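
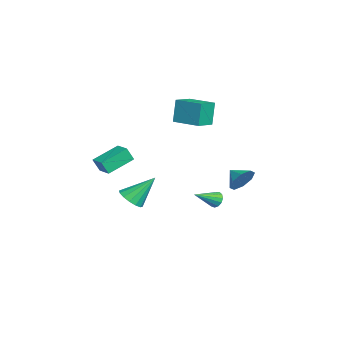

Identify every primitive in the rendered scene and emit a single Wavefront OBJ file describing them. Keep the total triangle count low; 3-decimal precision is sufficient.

v 3.379 2.079 0.334
v 3.683 1.993 -0.08
v 4.001 0.941 1.026
v 3.829 2.179 0.094
v 3.833 2.333 0.343
v 3.693 2.406 0.59
v 3.453 2.375 0.755
v 3.189 2.251 0.787
v 2.986 2.072 0.675
v 2.908 1.895 0.454
v 2.979 1.777 0.196
v 3.178 1.754 -0.019
v 3.44 1.835 -0.121
v -1.502 -2.602 1.177
v -1.479 -2.975 1.984
v -0.605 -2.115 1.376
v -0.581 -2.489 2.184
v -0.639 -3.931 0.536
v -0.615 -4.305 1.344
v 0.259 -3.445 0.736
v 0.282 -3.818 1.543
v 3.883 -2.258 0.697
v 4.634 -2.026 0.614
v 3.657 -1.022 2.083
v 4.42 -1.784 0.363
v 4.062 -1.669 0.202
v 3.657 -1.711 0.173
v 3.312 -1.9 0.285
v 3.12 -2.185 0.508
v 3.133 -2.489 0.781
v 3.346 -2.731 1.031
v 3.704 -2.846 1.193
v 4.11 -2.804 1.221
v 4.455 -2.615 1.109
v 4.647 -2.33 0.887
v -2.75 -0.019 3.199
v -3.137 0.136 4.661
v -3.7 0.756 2.866
v -4.086 0.911 4.328
v -1.714 1.309 3.332
v -2.1 1.464 4.794
v -2.663 2.084 2.999
v -3.05 2.239 4.461
v -3.296 3.786 -1.593
v -2.764 3.701 -0.873
v -4.004 3.134 -1.147
v -3.207 4.225 -0.813
v -3.703 4.491 -1.21
v -3.961 4.344 -1.832
v -3.829 3.87 -2.314
v -3.385 3.347 -2.374
v -2.889 3.08 -1.977
v -2.632 3.227 -1.355
f 2 1 4
f 2 4 3
f 4 1 5
f 4 5 3
f 5 1 6
f 5 6 3
f 6 1 7
f 6 7 3
f 7 1 8
f 7 8 3
f 8 1 9
f 8 9 3
f 9 1 10
f 9 10 3
f 10 1 11
f 10 11 3
f 11 1 12
f 11 12 3
f 12 1 13
f 12 13 3
f 13 1 2
f 13 2 3
f 15 17 14
f 18 15 14
f 14 17 16
f 16 18 14
f 15 21 17
f 19 15 18
f 19 21 15
f 17 21 16
f 20 18 16
f 16 21 20
f 20 19 18
f 21 19 20
f 23 22 25
f 23 25 24
f 25 22 26
f 25 26 24
f 26 22 27
f 26 27 24
f 27 22 28
f 27 28 24
f 28 22 29
f 28 29 24
f 29 22 30
f 29 30 24
f 30 22 31
f 30 31 24
f 31 22 32
f 31 32 24
f 32 22 33
f 32 33 24
f 33 22 34
f 33 34 24
f 34 22 35
f 34 35 24
f 35 22 23
f 35 23 24
f 37 39 36
f 40 37 36
f 36 39 38
f 38 40 36
f 37 43 39
f 41 37 40
f 41 43 37
f 39 43 38
f 42 40 38
f 38 43 42
f 42 41 40
f 43 41 42
f 45 44 47
f 45 47 46
f 47 44 48
f 47 48 46
f 48 44 49
f 48 49 46
f 49 44 50
f 49 50 46
f 50 44 51
f 50 51 46
f 51 44 52
f 51 52 46
f 52 44 53
f 52 53 46
f 53 44 45
f 53 45 46



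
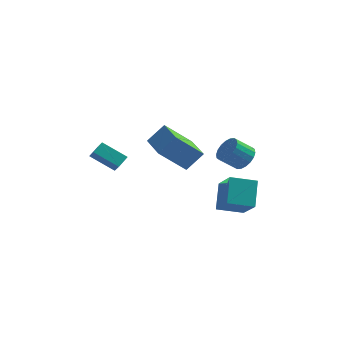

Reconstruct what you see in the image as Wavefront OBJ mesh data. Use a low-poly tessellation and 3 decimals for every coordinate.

v -4.676 -2.085 0.599
v -4.342 -1.448 0.994
v -5.007 -1.519 -0.032
v -4.673 -0.883 0.363
v -3.327 -2.257 -0.263
v -2.993 -1.621 0.132
v -3.658 -1.692 -0.894
v -3.324 -1.055 -0.499
v 1.563 -1.362 -3.505
v 2.296 -2.628 -2.231
v 1.536 -0.15 -2.285
v 2.269 -1.416 -1.011
v 2.951 -0.944 -3.889
v 3.684 -2.21 -2.615
v 2.924 0.268 -2.669
v 3.657 -0.998 -1.395
v 3 -1.308 0.396
v 3.52 -1.791 0.766
v 2.639 -2.135 1.554
v 2.12 -1.652 1.184
v 3.557 -1.484 0.943
v 2.677 -1.828 1.73
v 3.485 -1.142 1.011
v 2.605 -1.486 1.798
v 3.316 -0.833 0.957
v 2.436 -1.177 1.744
v 3.085 -0.618 0.792
v 2.205 -0.962 1.58
v 2.837 -0.54 0.549
v 1.957 -0.884 1.337
v 2.621 -0.614 0.276
v 1.741 -0.957 1.063
v 2.481 -0.825 0.026
v 1.6 -1.169 0.814
v 2.443 -1.132 -0.15
v 1.563 -1.476 0.637
v 2.515 -1.474 -0.218
v 1.635 -1.818 0.569
v 2.684 -1.783 -0.164
v 1.804 -2.127 0.623
v 2.915 -1.998 0
v 2.035 -2.342 0.788
v 3.163 -2.076 0.243
v 2.283 -2.42 1.031
v 3.379 -2.003 0.517
v 2.499 -2.346 1.304
v -1.475 -1.144 0.268
v -0.639 -0.672 1.26
v -2.364 0.612 0.183
v -1.528 1.083 1.175
v -0.112 -0.523 -1.175
v 0.724 -0.052 -0.183
v -1.001 1.232 -1.26
v -0.165 1.704 -0.268
f 2 4 1
f 5 2 1
f 1 4 3
f 3 5 1
f 2 8 4
f 6 2 5
f 6 8 2
f 4 8 3
f 7 5 3
f 3 8 7
f 7 6 5
f 8 6 7
f 10 12 9
f 13 10 9
f 9 12 11
f 11 13 9
f 10 16 12
f 14 10 13
f 14 16 10
f 12 16 11
f 15 13 11
f 11 16 15
f 15 14 13
f 16 14 15
f 18 17 21
f 18 21 19
f 19 21 22
f 19 22 20
f 21 17 23
f 21 23 22
f 22 23 24
f 22 24 20
f 23 17 25
f 23 25 24
f 24 25 26
f 24 26 20
f 25 17 27
f 25 27 26
f 26 27 28
f 26 28 20
f 27 17 29
f 27 29 28
f 28 29 30
f 28 30 20
f 29 17 31
f 29 31 30
f 30 31 32
f 30 32 20
f 31 17 33
f 31 33 32
f 32 33 34
f 32 34 20
f 33 17 35
f 33 35 34
f 34 35 36
f 34 36 20
f 35 17 37
f 35 37 36
f 36 37 38
f 36 38 20
f 37 17 39
f 37 39 38
f 38 39 40
f 38 40 20
f 39 17 41
f 39 41 40
f 40 41 42
f 40 42 20
f 41 17 43
f 41 43 42
f 42 43 44
f 42 44 20
f 43 17 45
f 43 45 44
f 44 45 46
f 44 46 20
f 45 17 18
f 45 18 46
f 46 18 19
f 46 19 20
f 48 50 47
f 51 48 47
f 47 50 49
f 49 51 47
f 48 54 50
f 52 48 51
f 52 54 48
f 50 54 49
f 53 51 49
f 49 54 53
f 53 52 51
f 54 52 53



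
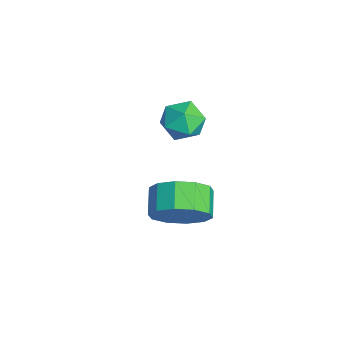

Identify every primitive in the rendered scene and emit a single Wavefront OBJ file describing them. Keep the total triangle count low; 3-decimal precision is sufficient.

v 2.413 -3.819 2.282
v 2.97 -3.488 3.108
v 2.064 -3.251 3.624
v 1.507 -3.581 2.798
v 2.878 -2.981 2.713
v 1.971 -2.744 3.229
v 2.608 -2.795 2.153
v 1.701 -2.558 2.669
v 2.264 -2.999 1.643
v 1.357 -2.762 2.159
v 1.977 -3.517 1.376
v 1.07 -3.28 1.892
v 1.856 -4.149 1.456
v 0.95 -3.912 1.972
v 1.949 -4.656 1.851
v 1.042 -4.419 2.367
v 2.219 -4.842 2.411
v 1.312 -4.605 2.927
v 2.563 -4.638 2.921
v 1.656 -4.401 3.437
v 2.85 -4.12 3.188
v 1.943 -3.883 3.704
v -2.558 -2.825 3.371
v -2.092 -2.409 3.996
v -1.348 -3.151 2.684
v -0.882 -2.735 3.309
v -1.3 -3.49 3.499
v -2.048 -3.288 3.923
v -1.392 -2.272 2.757
v -2.14 -2.07 3.181
v -1.371 -2.067 3.616
v -1.314 -2.82 4.074
v -2.126 -2.74 2.606
v -2.069 -3.493 3.064
f 2 1 5
f 2 5 3
f 3 5 6
f 3 6 4
f 5 1 7
f 5 7 6
f 6 7 8
f 6 8 4
f 7 1 9
f 7 9 8
f 8 9 10
f 8 10 4
f 9 1 11
f 9 11 10
f 10 11 12
f 10 12 4
f 11 1 13
f 11 13 12
f 12 13 14
f 12 14 4
f 13 1 15
f 13 15 14
f 14 15 16
f 14 16 4
f 15 1 17
f 15 17 16
f 16 17 18
f 16 18 4
f 17 1 19
f 17 19 18
f 18 19 20
f 18 20 4
f 19 1 21
f 19 21 20
f 20 21 22
f 20 22 4
f 21 1 2
f 21 2 22
f 22 2 3
f 22 3 4
f 23 34 28
f 23 28 24
f 23 24 30
f 23 30 33
f 23 33 34
f 24 28 32
f 28 34 27
f 34 33 25
f 33 30 29
f 30 24 31
f 26 32 27
f 26 27 25
f 26 25 29
f 26 29 31
f 26 31 32
f 27 32 28
f 25 27 34
f 29 25 33
f 31 29 30
f 32 31 24



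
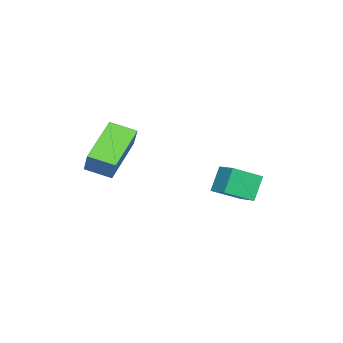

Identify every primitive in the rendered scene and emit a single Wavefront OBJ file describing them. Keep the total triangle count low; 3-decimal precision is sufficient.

v 2.844 -2.385 1.36
v 3.43 -2.175 2.23
v 2.974 -1.416 1.038
v 3.56 -1.206 1.908
v 4.44 -2.914 0.412
v 5.026 -2.704 1.282
v 4.57 -1.945 0.09
v 5.156 -1.735 0.96
v 0.917 1.067 -2.097
v 0.34 1.331 -1.138
v 0.314 2.099 -2.745
v -0.263 2.363 -1.786
v 1.563 1.597 -1.854
v 0.986 1.861 -0.895
v 0.96 2.629 -2.502
v 0.383 2.893 -1.543
f 2 4 1
f 5 2 1
f 1 4 3
f 3 5 1
f 2 8 4
f 6 2 5
f 6 8 2
f 4 8 3
f 7 5 3
f 3 8 7
f 7 6 5
f 8 6 7
f 10 12 9
f 13 10 9
f 9 12 11
f 11 13 9
f 10 16 12
f 14 10 13
f 14 16 10
f 12 16 11
f 15 13 11
f 11 16 15
f 15 14 13
f 16 14 15



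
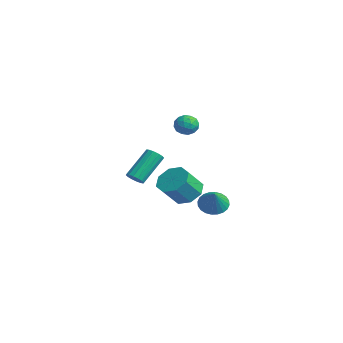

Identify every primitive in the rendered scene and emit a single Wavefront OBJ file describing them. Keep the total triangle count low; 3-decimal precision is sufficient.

v -3.624 2.345 3.993
v -3.282 2.864 3.762
v -2.718 1.776 4.058
v -2.376 2.295 3.827
v -2.646 2.319 4.431
v -3.206 2.67 4.391
v -2.794 1.97 3.429
v -3.354 2.321 3.389
v -2.769 2.632 3.413
v -2.678 2.847 4.033
v -3.322 1.793 3.787
v -3.231 2.008 4.407
v -3.533 2.654 3.872
v -2.467 1.986 3.948
v -2.626 2 4.303
v -2.425 2.304 4.167
v -3.488 2.541 4.242
v -3.287 2.845 4.106
v -2.913 2.525 4.499
v -2.713 1.795 3.714
v -2.512 2.099 3.578
v -3.575 2.336 3.653
v -3.374 2.64 3.517
v -3.087 2.115 3.321
v -3.03 2.823 3.531
v -2.498 2.488 3.569
v -2.743 2.297 3.335
v -3.072 2.504 3.312
v -2.977 2.949 3.896
v -2.444 2.615 3.933
v -2.603 2.629 4.289
v -2.932 2.836 4.265
v -2.675 2.813 3.69
v -3.556 2.025 3.887
v -3.023 1.691 3.924
v -3.068 1.804 3.555
v -3.397 2.011 3.531
v -3.502 2.152 4.251
v -2.97 1.817 4.289
v -2.928 2.136 4.508
v -3.257 2.343 4.485
v -3.325 1.827 4.13
v 1.379 1.65 0.361
v 1.938 1.596 -0.136
v 2.181 1.31 1.299
v 1.961 1.876 -0.054
v 1.896 2.122 0.091
v 1.751 2.296 0.277
v 1.551 2.371 0.476
v 1.324 2.337 0.658
v 1.105 2.198 0.794
v 0.928 1.976 0.865
v 0.82 1.704 0.858
v 0.797 1.424 0.777
v 0.863 1.178 0.632
v 1.007 1.005 0.445
v 1.207 0.929 0.246
v 1.434 0.963 0.065
v 1.653 1.102 -0.072
v 1.83 1.324 -0.142
v 2.276 -0.133 1.763
v 3.044 -0.315 1.397
v 3.311 -1.189 2.39
v 2.544 -1.007 2.757
v 3.082 0.189 1.83
v 3.349 -0.685 2.824
v 2.648 0.505 2.224
v 2.915 -0.37 3.218
v 1.996 0.447 2.348
v 2.263 -0.427 3.342
v 1.509 0.049 2.13
v 1.776 -0.825 3.123
v 1.471 -0.455 1.696
v 1.738 -1.329 2.69
v 1.905 -0.77 1.302
v 2.172 -1.645 2.296
v 2.557 -0.713 1.178
v 2.824 -1.587 2.172
v -3.636 -0.147 0.456
v -3.14 0.008 0.466
v -3.568 1.283 1.795
v -4.064 1.127 1.784
v -3.258 0.163 0.28
v -3.685 1.437 1.608
v -3.477 0.235 0.141
v -3.904 1.509 1.469
v -3.739 0.204 0.086
v -4.166 1.478 1.415
v -3.973 0.079 0.13
v -4.401 1.353 1.459
v -4.117 -0.106 0.262
v -4.545 1.168 1.59
v -4.132 -0.303 0.445
v -4.56 0.972 1.774
v -4.015 -0.457 0.632
v -4.442 0.817 1.96
v -3.796 -0.529 0.771
v -4.223 0.745 2.099
v -3.534 -0.498 0.825
v -3.961 0.776 2.154
v -3.299 -0.373 0.781
v -3.727 0.901 2.11
v -3.155 -0.188 0.65
v -3.583 1.086 1.978
f 1 38 17
f 38 12 41
f 17 41 6
f 38 41 17
f 1 17 13
f 17 6 18
f 13 18 2
f 17 18 13
f 1 13 22
f 13 2 23
f 22 23 8
f 13 23 22
f 1 22 34
f 22 8 37
f 34 37 11
f 22 37 34
f 1 34 38
f 34 11 42
f 38 42 12
f 34 42 38
f 2 18 29
f 18 6 32
f 29 32 10
f 18 32 29
f 6 41 19
f 41 12 40
f 19 40 5
f 41 40 19
f 12 42 39
f 42 11 35
f 39 35 3
f 42 35 39
f 11 37 36
f 37 8 24
f 36 24 7
f 37 24 36
f 8 23 28
f 23 2 25
f 28 25 9
f 23 25 28
f 4 30 16
f 30 10 31
f 16 31 5
f 30 31 16
f 4 16 14
f 16 5 15
f 14 15 3
f 16 15 14
f 4 14 21
f 14 3 20
f 21 20 7
f 14 20 21
f 4 21 26
f 21 7 27
f 26 27 9
f 21 27 26
f 4 26 30
f 26 9 33
f 30 33 10
f 26 33 30
f 5 31 19
f 31 10 32
f 19 32 6
f 31 32 19
f 3 15 39
f 15 5 40
f 39 40 12
f 15 40 39
f 7 20 36
f 20 3 35
f 36 35 11
f 20 35 36
f 9 27 28
f 27 7 24
f 28 24 8
f 27 24 28
f 10 33 29
f 33 9 25
f 29 25 2
f 33 25 29
f 44 43 46
f 44 46 45
f 46 43 47
f 46 47 45
f 47 43 48
f 47 48 45
f 48 43 49
f 48 49 45
f 49 43 50
f 49 50 45
f 50 43 51
f 50 51 45
f 51 43 52
f 51 52 45
f 52 43 53
f 52 53 45
f 53 43 54
f 53 54 45
f 54 43 55
f 54 55 45
f 55 43 56
f 55 56 45
f 56 43 57
f 56 57 45
f 57 43 58
f 57 58 45
f 58 43 59
f 58 59 45
f 59 43 60
f 59 60 45
f 60 43 44
f 60 44 45
f 62 61 65
f 62 65 63
f 63 65 66
f 63 66 64
f 65 61 67
f 65 67 66
f 66 67 68
f 66 68 64
f 67 61 69
f 67 69 68
f 68 69 70
f 68 70 64
f 69 61 71
f 69 71 70
f 70 71 72
f 70 72 64
f 71 61 73
f 71 73 72
f 72 73 74
f 72 74 64
f 73 61 75
f 73 75 74
f 74 75 76
f 74 76 64
f 75 61 77
f 75 77 76
f 76 77 78
f 76 78 64
f 77 61 62
f 77 62 78
f 78 62 63
f 78 63 64
f 80 79 83
f 80 83 81
f 81 83 84
f 81 84 82
f 83 79 85
f 83 85 84
f 84 85 86
f 84 86 82
f 85 79 87
f 85 87 86
f 86 87 88
f 86 88 82
f 87 79 89
f 87 89 88
f 88 89 90
f 88 90 82
f 89 79 91
f 89 91 90
f 90 91 92
f 90 92 82
f 91 79 93
f 91 93 92
f 92 93 94
f 92 94 82
f 93 79 95
f 93 95 94
f 94 95 96
f 94 96 82
f 95 79 97
f 95 97 96
f 96 97 98
f 96 98 82
f 97 79 99
f 97 99 98
f 98 99 100
f 98 100 82
f 99 79 101
f 99 101 100
f 100 101 102
f 100 102 82
f 101 79 103
f 101 103 102
f 102 103 104
f 102 104 82
f 103 79 80
f 103 80 104
f 104 80 81
f 104 81 82



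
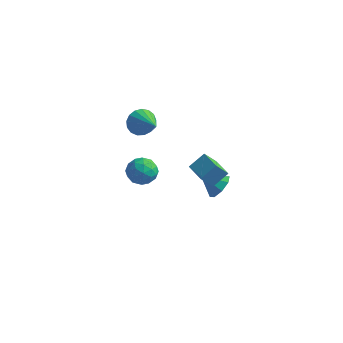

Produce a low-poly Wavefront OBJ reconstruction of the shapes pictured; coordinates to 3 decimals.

v -3.264 2.2 -3.443
v -2.441 1.882 -3.842
v -3.919 0.798 -3.678
v -3.096 0.48 -4.077
v -3.132 0.672 -3.13
v -2.727 1.538 -2.984
v -3.633 1.142 -4.536
v -3.228 2.008 -4.39
v -2.67 1.229 -4.517
v -2.36 0.938 -3.648
v -4 1.742 -3.872
v -3.69 1.451 -3.003
v -2.795 2.164 -3.622
v -3.565 0.516 -3.898
v -3.586 0.628 -3.342
v -3.103 0.442 -3.576
v -2.963 1.962 -3.117
v -2.48 1.775 -3.352
v -2.886 1.064 -2.933
v -3.88 0.905 -4.168
v -3.397 0.718 -4.403
v -3.257 2.238 -3.944
v -2.774 2.052 -4.178
v -3.474 1.616 -4.587
v -2.446 1.594 -4.253
v -2.831 0.769 -4.392
v -3.146 1.158 -4.661
v -2.908 1.668 -4.576
v -2.264 1.423 -3.742
v -2.649 0.599 -3.881
v -2.67 0.711 -3.324
v -2.432 1.22 -3.238
v -2.398 1.038 -4.139
v -3.711 2.081 -3.639
v -4.096 1.257 -3.778
v -3.928 1.46 -4.282
v -3.69 1.969 -4.196
v -3.529 1.911 -3.128
v -3.914 1.086 -3.267
v -3.452 1.012 -2.944
v -3.214 1.522 -2.859
v -3.962 1.642 -3.381
v 1.645 1.597 -3.238
v 2.222 1.509 -2.593
v 0.715 1.183 -2.462
v 1.943 2.114 -2.606
v 1.49 2.415 -2.989
v 1.127 2.237 -3.518
v 1.068 1.684 -3.883
v 1.346 1.079 -3.871
v 1.8 0.778 -3.488
v 2.163 0.956 -2.959
v 3.967 -3.049 0.861
v 3.595 -3.628 1.68
v 2.823 -2.314 0.86
v 2.45 -2.893 1.679
v 4.43 -2.327 1.581
v 4.057 -2.906 2.4
v 3.285 -1.592 1.58
v 2.913 -2.171 2.399
v -3.941 2.486 -0.671
v -3.457 2.695 -1.413
v -2.399 1.614 0.091
v -3.395 3.036 -1.148
v -3.458 3.251 -0.775
v -3.632 3.29 -0.377
v -3.877 3.146 -0.047
v -4.137 2.85 0.14
v -4.352 2.471 0.141
v -4.473 2.096 -0.044
v -4.472 1.81 -0.373
v -4.35 1.679 -0.77
v -4.134 1.733 -1.144
v -3.874 1.96 -1.41
v -3.63 2.307 -1.507
f 1 38 17
f 38 12 41
f 17 41 6
f 38 41 17
f 1 17 13
f 17 6 18
f 13 18 2
f 17 18 13
f 1 13 22
f 13 2 23
f 22 23 8
f 13 23 22
f 1 22 34
f 22 8 37
f 34 37 11
f 22 37 34
f 1 34 38
f 34 11 42
f 38 42 12
f 34 42 38
f 2 18 29
f 18 6 32
f 29 32 10
f 18 32 29
f 6 41 19
f 41 12 40
f 19 40 5
f 41 40 19
f 12 42 39
f 42 11 35
f 39 35 3
f 42 35 39
f 11 37 36
f 37 8 24
f 36 24 7
f 37 24 36
f 8 23 28
f 23 2 25
f 28 25 9
f 23 25 28
f 4 30 16
f 30 10 31
f 16 31 5
f 30 31 16
f 4 16 14
f 16 5 15
f 14 15 3
f 16 15 14
f 4 14 21
f 14 3 20
f 21 20 7
f 14 20 21
f 4 21 26
f 21 7 27
f 26 27 9
f 21 27 26
f 4 26 30
f 26 9 33
f 30 33 10
f 26 33 30
f 5 31 19
f 31 10 32
f 19 32 6
f 31 32 19
f 3 15 39
f 15 5 40
f 39 40 12
f 15 40 39
f 7 20 36
f 20 3 35
f 36 35 11
f 20 35 36
f 9 27 28
f 27 7 24
f 28 24 8
f 27 24 28
f 10 33 29
f 33 9 25
f 29 25 2
f 33 25 29
f 44 43 46
f 44 46 45
f 46 43 47
f 46 47 45
f 47 43 48
f 47 48 45
f 48 43 49
f 48 49 45
f 49 43 50
f 49 50 45
f 50 43 51
f 50 51 45
f 51 43 52
f 51 52 45
f 52 43 44
f 52 44 45
f 54 56 53
f 57 54 53
f 53 56 55
f 55 57 53
f 54 60 56
f 58 54 57
f 58 60 54
f 56 60 55
f 59 57 55
f 55 60 59
f 59 58 57
f 60 58 59
f 62 61 64
f 62 64 63
f 64 61 65
f 64 65 63
f 65 61 66
f 65 66 63
f 66 61 67
f 66 67 63
f 67 61 68
f 67 68 63
f 68 61 69
f 68 69 63
f 69 61 70
f 69 70 63
f 70 61 71
f 70 71 63
f 71 61 72
f 71 72 63
f 72 61 73
f 72 73 63
f 73 61 74
f 73 74 63
f 74 61 75
f 74 75 63
f 75 61 62
f 75 62 63



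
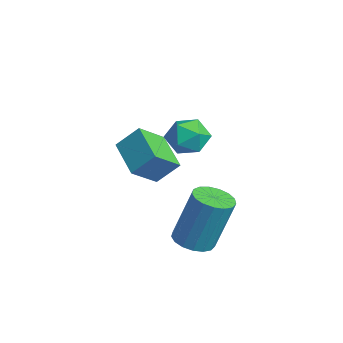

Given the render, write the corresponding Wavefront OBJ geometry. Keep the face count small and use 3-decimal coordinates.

v -2.967 -2.909 -1.123
v -2.676 -3.867 -0.358
v -2.689 -2.208 -0.35
v -2.398 -3.165 0.415
v -1.522 -2.895 -1.655
v -1.231 -3.852 -0.89
v -1.244 -2.193 -0.882
v -0.953 -3.151 -0.117
v 1.32 -2.763 -2.699
v 1.975 -3.035 -2.699
v 2.216 -2.449 -0.76
v 1.56 -2.177 -0.761
v 2.02 -2.714 -2.801
v 2.261 -2.128 -0.862
v 1.905 -2.405 -2.881
v 2.146 -1.818 -0.942
v 1.655 -2.177 -2.918
v 1.896 -1.591 -0.979
v 1.329 -2.084 -2.906
v 1.57 -1.498 -0.967
v 1 -2.146 -2.846
v 1.241 -1.56 -0.907
v 0.745 -2.35 -2.753
v 0.986 -1.764 -0.814
v 0.621 -2.648 -2.647
v 0.862 -2.062 -0.708
v 0.657 -2.973 -2.554
v 0.898 -2.387 -0.615
v 0.845 -3.25 -2.493
v 1.086 -2.663 -0.554
v 1.142 -3.415 -2.48
v 1.383 -2.828 -0.541
v 1.479 -3.431 -2.518
v 1.72 -2.844 -0.579
v 1.78 -3.294 -2.596
v 2.021 -2.707 -0.657
v 0.609 -2.339 2.202
v 0.935 -2.019 1.586
v 0.465 -3.401 1.574
v 0.791 -3.081 0.958
v 1.213 -3.229 1.581
v 1.302 -2.573 1.969
v 0.098 -2.847 1.191
v 0.187 -2.191 1.579
v 0.619 -2.333 0.96
v 1.308 -2.569 1.202
v 0.092 -2.851 1.958
v 0.781 -3.087 2.2
f 2 4 1
f 5 2 1
f 1 4 3
f 3 5 1
f 2 8 4
f 6 2 5
f 6 8 2
f 4 8 3
f 7 5 3
f 3 8 7
f 7 6 5
f 8 6 7
f 10 9 13
f 10 13 11
f 11 13 14
f 11 14 12
f 13 9 15
f 13 15 14
f 14 15 16
f 14 16 12
f 15 9 17
f 15 17 16
f 16 17 18
f 16 18 12
f 17 9 19
f 17 19 18
f 18 19 20
f 18 20 12
f 19 9 21
f 19 21 20
f 20 21 22
f 20 22 12
f 21 9 23
f 21 23 22
f 22 23 24
f 22 24 12
f 23 9 25
f 23 25 24
f 24 25 26
f 24 26 12
f 25 9 27
f 25 27 26
f 26 27 28
f 26 28 12
f 27 9 29
f 27 29 28
f 28 29 30
f 28 30 12
f 29 9 31
f 29 31 30
f 30 31 32
f 30 32 12
f 31 9 33
f 31 33 32
f 32 33 34
f 32 34 12
f 33 9 35
f 33 35 34
f 34 35 36
f 34 36 12
f 35 9 10
f 35 10 36
f 36 10 11
f 36 11 12
f 37 48 42
f 37 42 38
f 37 38 44
f 37 44 47
f 37 47 48
f 38 42 46
f 42 48 41
f 48 47 39
f 47 44 43
f 44 38 45
f 40 46 41
f 40 41 39
f 40 39 43
f 40 43 45
f 40 45 46
f 41 46 42
f 39 41 48
f 43 39 47
f 45 43 44
f 46 45 38



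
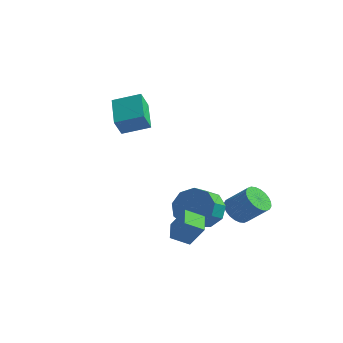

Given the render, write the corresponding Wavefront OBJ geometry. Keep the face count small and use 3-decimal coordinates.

v 2.154 -1.533 -2.799
v 2.852 -1.498 -1.739
v 1.651 -0.638 -2.498
v 2.349 -0.603 -1.438
v 2.831 -0.997 -3.262
v 3.529 -0.962 -2.202
v 2.328 -0.102 -2.961
v 3.026 -0.067 -1.901
v -2.727 2.135 2.396
v -2.764 1.595 3.261
v -1.563 2.741 2.823
v -1.6 2.201 3.688
v -1.8 0.879 1.652
v -1.837 0.339 2.517
v -0.636 1.485 2.079
v -0.673 0.945 2.944
v 3.021 2.746 -2.758
v 3.542 2.812 -3.321
v 4.58 2.939 -2.345
v 4.059 2.874 -1.782
v 3.466 3.099 -3.278
v 4.504 3.227 -2.302
v 3.323 3.333 -3.155
v 4.36 3.46 -2.18
v 3.133 3.477 -2.972
v 4.171 3.605 -1.997
v 2.926 3.51 -2.757
v 3.964 3.638 -1.781
v 2.734 3.427 -2.541
v 3.772 3.555 -1.566
v 2.585 3.24 -2.359
v 3.623 3.368 -1.383
v 2.503 2.978 -2.237
v 3.541 3.106 -1.262
v 2.5 2.681 -2.195
v 3.538 2.808 -1.219
v 2.576 2.393 -2.238
v 3.614 2.521 -1.262
v 2.72 2.16 -2.36
v 3.757 2.287 -1.385
v 2.909 2.015 -2.543
v 3.947 2.143 -1.568
v 3.116 1.982 -2.759
v 4.154 2.11 -1.783
v 3.308 2.065 -2.974
v 4.346 2.193 -1.999
v 3.457 2.252 -3.157
v 4.495 2.38 -2.181
v 3.539 2.514 -3.278
v 4.577 2.642 -2.303
v 1.985 1.672 -2.475
v 2.572 1.218 -3.232
v 2.563 0.254 -2.661
v 1.975 0.708 -1.905
v 3.002 1.512 -2.728
v 2.992 0.549 -2.157
v 2.956 1.881 -2.105
v 2.946 0.918 -1.535
v 2.455 2.152 -1.656
v 2.446 1.189 -1.085
v 1.735 2.199 -1.59
v 1.725 1.235 -1.019
v 1.131 1.998 -1.938
v 1.122 1.035 -1.368
v 0.927 1.645 -2.538
v 0.917 0.682 -1.967
v 1.218 1.305 -3.108
v 1.208 0.341 -2.538
v 1.868 1.136 -3.382
v 1.858 0.172 -2.812
f 2 4 1
f 5 2 1
f 1 4 3
f 3 5 1
f 2 8 4
f 6 2 5
f 6 8 2
f 4 8 3
f 7 5 3
f 3 8 7
f 7 6 5
f 8 6 7
f 10 12 9
f 13 10 9
f 9 12 11
f 11 13 9
f 10 16 12
f 14 10 13
f 14 16 10
f 12 16 11
f 15 13 11
f 11 16 15
f 15 14 13
f 16 14 15
f 18 17 21
f 18 21 19
f 19 21 22
f 19 22 20
f 21 17 23
f 21 23 22
f 22 23 24
f 22 24 20
f 23 17 25
f 23 25 24
f 24 25 26
f 24 26 20
f 25 17 27
f 25 27 26
f 26 27 28
f 26 28 20
f 27 17 29
f 27 29 28
f 28 29 30
f 28 30 20
f 29 17 31
f 29 31 30
f 30 31 32
f 30 32 20
f 31 17 33
f 31 33 32
f 32 33 34
f 32 34 20
f 33 17 35
f 33 35 34
f 34 35 36
f 34 36 20
f 35 17 37
f 35 37 36
f 36 37 38
f 36 38 20
f 37 17 39
f 37 39 38
f 38 39 40
f 38 40 20
f 39 17 41
f 39 41 40
f 40 41 42
f 40 42 20
f 41 17 43
f 41 43 42
f 42 43 44
f 42 44 20
f 43 17 45
f 43 45 44
f 44 45 46
f 44 46 20
f 45 17 47
f 45 47 46
f 46 47 48
f 46 48 20
f 47 17 49
f 47 49 48
f 48 49 50
f 48 50 20
f 49 17 18
f 49 18 50
f 50 18 19
f 50 19 20
f 52 51 55
f 52 55 53
f 53 55 56
f 53 56 54
f 55 51 57
f 55 57 56
f 56 57 58
f 56 58 54
f 57 51 59
f 57 59 58
f 58 59 60
f 58 60 54
f 59 51 61
f 59 61 60
f 60 61 62
f 60 62 54
f 61 51 63
f 61 63 62
f 62 63 64
f 62 64 54
f 63 51 65
f 63 65 64
f 64 65 66
f 64 66 54
f 65 51 67
f 65 67 66
f 66 67 68
f 66 68 54
f 67 51 69
f 67 69 68
f 68 69 70
f 68 70 54
f 69 51 52
f 69 52 70
f 70 52 53
f 70 53 54



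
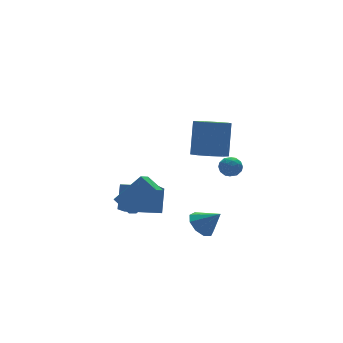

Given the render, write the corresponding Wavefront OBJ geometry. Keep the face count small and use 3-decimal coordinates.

v 0.741 -3.002 -3.642
v 1.386 -3.164 -4.233
v 1.439 -3.738 -2.678
v 1.506 -2.65 -3.929
v 1.268 -2.302 -3.49
v 0.783 -2.281 -3.123
v 0.278 -2.598 -2.999
v -0.01 -3.104 -3.176
v 0.053 -3.562 -3.571
v 0.437 -3.759 -4
v 0.964 -3.602 -4.261
v -3.098 -3.072 -1.6
v -3.755 -3.511 -1.169
v -3.405 -2.051 -1.028
v -4.062 -2.489 -0.597
v -1.798 -3.531 -0.083
v -2.455 -3.969 0.348
v -2.105 -2.509 0.489
v -2.762 -2.948 0.92
v -0.751 -0.894 -3.272
v -0.182 -0.133 -1.948
v -2.304 0.425 -3.364
v -1.736 1.186 -2.039
v 0.216 0.174 -4.301
v 0.784 0.935 -2.976
v -1.338 1.493 -4.392
v -0.769 2.254 -3.068
v 3.34 -0.377 -1.357
v 3.777 -0.144 -1.843
v 4.123 -1.096 -0.997
v 4.56 -0.863 -1.483
v 4.383 -0.454 -0.951
v 3.899 -0.01 -1.174
v 4.001 -1.23 -1.666
v 3.517 -0.786 -1.889
v 4.186 -0.672 -2.034
v 4.422 -0.192 -1.592
v 3.478 -1.048 -1.248
v 3.714 -0.568 -0.806
v 3.489 -0.198 -1.632
v 4.411 -1.042 -1.208
v 4.307 -0.802 -0.895
v 4.564 -0.665 -1.181
v 3.561 -0.118 -1.238
v 3.818 0.018 -1.524
v 4.175 -0.164 -0.999
v 4.082 -1.258 -1.316
v 4.339 -1.122 -1.602
v 3.336 -0.575 -1.659
v 3.593 -0.438 -1.945
v 3.725 -1.076 -1.841
v 3.987 -0.371 -2.03
v 4.447 -0.793 -1.818
v 4.118 -1.009 -1.926
v 3.834 -0.748 -2.057
v 4.126 -0.089 -1.77
v 4.586 -0.511 -1.558
v 4.482 -0.271 -1.245
v 4.197 -0.01 -1.376
v 4.366 -0.399 -1.882
v 3.314 -0.729 -1.282
v 3.774 -1.151 -1.07
v 3.703 -1.23 -1.464
v 3.418 -0.969 -1.595
v 3.453 -0.447 -1.022
v 3.913 -0.869 -0.81
v 4.066 -0.492 -0.783
v 3.782 -0.231 -0.914
v 3.534 -0.841 -0.958
v 0.71 -3.799 1.897
v 1.463 -4.427 1.905
v 2.042 -3.708 3.791
v 1.29 -3.081 3.783
v 1.651 -3.847 1.626
v 2.23 -3.128 3.512
v 1.399 -3.245 1.474
v 1.978 -2.526 3.36
v 0.824 -2.902 1.52
v 1.404 -2.183 3.406
v 0.197 -2.979 1.742
v 0.776 -2.261 3.628
v -0.191 -3.44 2.037
v 0.389 -2.722 3.923
v -0.157 -4.069 2.266
v 0.423 -3.351 4.152
v 0.283 -4.572 2.322
v 0.863 -3.853 4.209
v 0.923 -4.713 2.18
v 1.502 -3.995 4.066
f 2 1 4
f 2 4 3
f 4 1 5
f 4 5 3
f 5 1 6
f 5 6 3
f 6 1 7
f 6 7 3
f 7 1 8
f 7 8 3
f 8 1 9
f 8 9 3
f 9 1 10
f 9 10 3
f 10 1 11
f 10 11 3
f 11 1 2
f 11 2 3
f 13 15 12
f 16 13 12
f 12 15 14
f 14 16 12
f 13 19 15
f 17 13 16
f 17 19 13
f 15 19 14
f 18 16 14
f 14 19 18
f 18 17 16
f 19 17 18
f 21 23 20
f 24 21 20
f 20 23 22
f 22 24 20
f 21 27 23
f 25 21 24
f 25 27 21
f 23 27 22
f 26 24 22
f 22 27 26
f 26 25 24
f 27 25 26
f 28 65 44
f 65 39 68
f 44 68 33
f 65 68 44
f 28 44 40
f 44 33 45
f 40 45 29
f 44 45 40
f 28 40 49
f 40 29 50
f 49 50 35
f 40 50 49
f 28 49 61
f 49 35 64
f 61 64 38
f 49 64 61
f 28 61 65
f 61 38 69
f 65 69 39
f 61 69 65
f 29 45 56
f 45 33 59
f 56 59 37
f 45 59 56
f 33 68 46
f 68 39 67
f 46 67 32
f 68 67 46
f 39 69 66
f 69 38 62
f 66 62 30
f 69 62 66
f 38 64 63
f 64 35 51
f 63 51 34
f 64 51 63
f 35 50 55
f 50 29 52
f 55 52 36
f 50 52 55
f 31 57 43
f 57 37 58
f 43 58 32
f 57 58 43
f 31 43 41
f 43 32 42
f 41 42 30
f 43 42 41
f 31 41 48
f 41 30 47
f 48 47 34
f 41 47 48
f 31 48 53
f 48 34 54
f 53 54 36
f 48 54 53
f 31 53 57
f 53 36 60
f 57 60 37
f 53 60 57
f 32 58 46
f 58 37 59
f 46 59 33
f 58 59 46
f 30 42 66
f 42 32 67
f 66 67 39
f 42 67 66
f 34 47 63
f 47 30 62
f 63 62 38
f 47 62 63
f 36 54 55
f 54 34 51
f 55 51 35
f 54 51 55
f 37 60 56
f 60 36 52
f 56 52 29
f 60 52 56
f 71 70 74
f 71 74 72
f 72 74 75
f 72 75 73
f 74 70 76
f 74 76 75
f 75 76 77
f 75 77 73
f 76 70 78
f 76 78 77
f 77 78 79
f 77 79 73
f 78 70 80
f 78 80 79
f 79 80 81
f 79 81 73
f 80 70 82
f 80 82 81
f 81 82 83
f 81 83 73
f 82 70 84
f 82 84 83
f 83 84 85
f 83 85 73
f 84 70 86
f 84 86 85
f 85 86 87
f 85 87 73
f 86 70 88
f 86 88 87
f 87 88 89
f 87 89 73
f 88 70 71
f 88 71 89
f 89 71 72
f 89 72 73



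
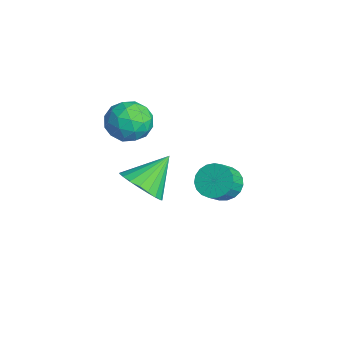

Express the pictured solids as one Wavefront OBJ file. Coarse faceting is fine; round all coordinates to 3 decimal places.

v 2.565 -4.015 0.129
v 3.517 -3.718 0.201
v 2.095 -2.785 1.251
v 3.377 -3.484 -0.113
v 3.096 -3.343 -0.386
v 2.724 -3.318 -0.569
v 2.324 -3.413 -0.632
v 1.966 -3.612 -0.563
v 1.711 -3.882 -0.375
v 1.604 -4.174 -0.099
v 1.663 -4.439 0.216
v 1.878 -4.63 0.516
v 2.212 -4.716 0.749
v 2.606 -4.68 0.875
v 2.994 -4.529 0.872
v 3.307 -4.289 0.74
v 3.492 -4.002 0.503
v 0.037 -0.004 -2.576
v 0.675 -0.06 -3.088
v 1.18 -0.633 -2.397
v 0.543 -0.576 -1.884
v 0.751 0.221 -2.911
v 1.256 -0.351 -2.219
v 0.704 0.463 -2.676
v 1.209 -0.109 -1.984
v 0.541 0.625 -2.423
v 1.046 0.052 -1.732
v 0.292 0.678 -2.197
v 0.797 0.105 -1.506
v -0.002 0.613 -2.036
v 0.503 0.04 -1.345
v -0.289 0.441 -1.969
v 0.216 -0.132 -1.278
v -0.519 0.193 -2.006
v -0.014 -0.38 -1.315
v -0.653 -0.09 -2.142
v -0.148 -0.663 -1.451
v -0.668 -0.357 -2.353
v -0.163 -0.93 -1.662
v -0.561 -0.564 -2.603
v -0.056 -1.136 -1.911
v -0.35 -0.673 -2.847
v 0.155 -1.246 -2.156
v -0.072 -0.667 -3.045
v 0.433 -1.24 -2.354
v 0.224 -0.546 -3.162
v 0.729 -1.119 -2.47
v 0.489 -0.331 -3.177
v 0.994 -0.904 -2.485
v -1.911 -2.323 0.547
v -1.105 -2.912 0.802
v -2.715 -3.668 -0.022
v -1.909 -4.257 0.233
v -2.487 -3.829 0.97
v -1.991 -2.997 1.322
v -1.829 -3.583 -0.542
v -1.333 -2.751 -0.19
v -1.054 -3.69 0.129
v -1.461 -3.843 1.063
v -2.359 -2.737 -0.283
v -2.766 -2.89 0.651
v -1.438 -2.499 0.724
v -2.382 -4.081 0.056
v -2.722 -3.829 0.489
v -2.248 -4.175 0.639
v -1.958 -2.549 1.03
v -1.485 -2.896 1.18
v -2.297 -3.435 1.279
v -2.335 -3.684 -0.4
v -1.862 -4.031 -0.25
v -1.572 -2.405 0.141
v -1.098 -2.751 0.291
v -1.523 -3.145 -0.499
v -0.934 -3.303 0.479
v -1.406 -4.094 0.144
v -1.36 -3.697 -0.311
v -1.068 -3.208 -0.104
v -1.173 -3.392 1.028
v -1.645 -4.183 0.694
v -1.986 -3.932 1.127
v -1.694 -3.443 1.334
v -1.143 -3.85 0.632
v -2.175 -2.397 0.086
v -2.647 -3.188 -0.248
v -2.126 -3.137 -0.554
v -1.834 -2.648 -0.347
v -2.414 -2.486 0.636
v -2.886 -3.277 0.301
v -2.752 -3.372 0.884
v -2.46 -2.883 1.091
v -2.677 -2.73 0.148
f 2 1 4
f 2 4 3
f 4 1 5
f 4 5 3
f 5 1 6
f 5 6 3
f 6 1 7
f 6 7 3
f 7 1 8
f 7 8 3
f 8 1 9
f 8 9 3
f 9 1 10
f 9 10 3
f 10 1 11
f 10 11 3
f 11 1 12
f 11 12 3
f 12 1 13
f 12 13 3
f 13 1 14
f 13 14 3
f 14 1 15
f 14 15 3
f 15 1 16
f 15 16 3
f 16 1 17
f 16 17 3
f 17 1 2
f 17 2 3
f 19 18 22
f 19 22 20
f 20 22 23
f 20 23 21
f 22 18 24
f 22 24 23
f 23 24 25
f 23 25 21
f 24 18 26
f 24 26 25
f 25 26 27
f 25 27 21
f 26 18 28
f 26 28 27
f 27 28 29
f 27 29 21
f 28 18 30
f 28 30 29
f 29 30 31
f 29 31 21
f 30 18 32
f 30 32 31
f 31 32 33
f 31 33 21
f 32 18 34
f 32 34 33
f 33 34 35
f 33 35 21
f 34 18 36
f 34 36 35
f 35 36 37
f 35 37 21
f 36 18 38
f 36 38 37
f 37 38 39
f 37 39 21
f 38 18 40
f 38 40 39
f 39 40 41
f 39 41 21
f 40 18 42
f 40 42 41
f 41 42 43
f 41 43 21
f 42 18 44
f 42 44 43
f 43 44 45
f 43 45 21
f 44 18 46
f 44 46 45
f 45 46 47
f 45 47 21
f 46 18 48
f 46 48 47
f 47 48 49
f 47 49 21
f 48 18 19
f 48 19 49
f 49 19 20
f 49 20 21
f 50 87 66
f 87 61 90
f 66 90 55
f 87 90 66
f 50 66 62
f 66 55 67
f 62 67 51
f 66 67 62
f 50 62 71
f 62 51 72
f 71 72 57
f 62 72 71
f 50 71 83
f 71 57 86
f 83 86 60
f 71 86 83
f 50 83 87
f 83 60 91
f 87 91 61
f 83 91 87
f 51 67 78
f 67 55 81
f 78 81 59
f 67 81 78
f 55 90 68
f 90 61 89
f 68 89 54
f 90 89 68
f 61 91 88
f 91 60 84
f 88 84 52
f 91 84 88
f 60 86 85
f 86 57 73
f 85 73 56
f 86 73 85
f 57 72 77
f 72 51 74
f 77 74 58
f 72 74 77
f 53 79 65
f 79 59 80
f 65 80 54
f 79 80 65
f 53 65 63
f 65 54 64
f 63 64 52
f 65 64 63
f 53 63 70
f 63 52 69
f 70 69 56
f 63 69 70
f 53 70 75
f 70 56 76
f 75 76 58
f 70 76 75
f 53 75 79
f 75 58 82
f 79 82 59
f 75 82 79
f 54 80 68
f 80 59 81
f 68 81 55
f 80 81 68
f 52 64 88
f 64 54 89
f 88 89 61
f 64 89 88
f 56 69 85
f 69 52 84
f 85 84 60
f 69 84 85
f 58 76 77
f 76 56 73
f 77 73 57
f 76 73 77
f 59 82 78
f 82 58 74
f 78 74 51
f 82 74 78



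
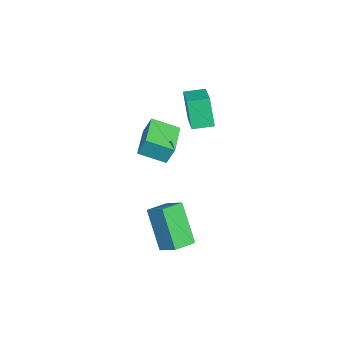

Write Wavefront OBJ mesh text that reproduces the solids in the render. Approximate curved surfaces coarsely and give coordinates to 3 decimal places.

v -3.955 -1.028 0.555
v -4.399 -1.293 2.027
v -4.175 -0.059 0.663
v -4.619 -0.324 2.135
v -2.201 -0.696 1.145
v -2.645 -0.961 2.617
v -2.421 0.273 1.253
v -2.865 0.008 2.725
v -1.811 -2.745 1.135
v -1.748 -2.373 2.007
v -1.828 -1.521 0.614
v -1.765 -1.149 1.486
v 0.025 -2.771 1.014
v 0.088 -2.399 1.886
v 0.008 -1.547 0.493
v 0.071 -1.175 1.365
v 1.113 -2.253 -1.765
v 1.63 -1.547 -1.262
v 0.261 -1.512 -1.929
v 0.779 -0.806 -1.426
v 2.021 -1.614 -3.594
v 2.539 -0.908 -3.091
v 1.17 -0.873 -3.758
v 1.687 -0.167 -3.255
f 2 4 1
f 5 2 1
f 1 4 3
f 3 5 1
f 2 8 4
f 6 2 5
f 6 8 2
f 4 8 3
f 7 5 3
f 3 8 7
f 7 6 5
f 8 6 7
f 10 12 9
f 13 10 9
f 9 12 11
f 11 13 9
f 10 16 12
f 14 10 13
f 14 16 10
f 12 16 11
f 15 13 11
f 11 16 15
f 15 14 13
f 16 14 15
f 18 20 17
f 21 18 17
f 17 20 19
f 19 21 17
f 18 24 20
f 22 18 21
f 22 24 18
f 20 24 19
f 23 21 19
f 19 24 23
f 23 22 21
f 24 22 23



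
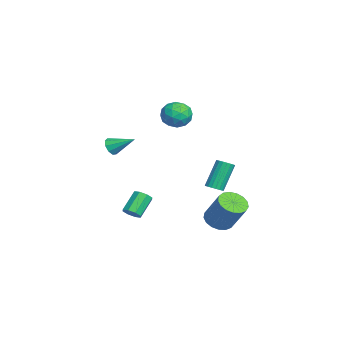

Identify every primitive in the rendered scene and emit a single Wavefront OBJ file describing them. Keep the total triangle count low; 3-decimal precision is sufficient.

v -4.304 0.242 2.022
v -3.475 0.502 2.471
v -3.905 -1.282 2.169
v -3.076 -1.022 2.618
v -3.936 -0.89 3.064
v -4.183 0.052 2.973
v -3.197 -0.832 1.667
v -3.444 0.11 1.576
v -2.791 -0.162 2.251
v -3.248 -0.198 3.115
v -4.132 -0.582 1.525
v -4.589 -0.618 2.389
v -3.924 0.506 2.233
v -3.456 -1.286 2.407
v -3.961 -1.208 2.669
v -3.474 -1.055 2.933
v -4.34 0.241 2.529
v -3.853 0.394 2.793
v -4.124 -0.424 3.142
v -3.527 -1.174 1.847
v -3.04 -1.021 2.111
v -3.906 0.275 1.707
v -3.419 0.428 1.971
v -3.256 -0.356 1.498
v -3.035 0.269 2.368
v -2.801 -0.627 2.455
v -2.872 -0.516 1.896
v -3.017 0.038 1.842
v -3.304 0.247 2.876
v -3.069 -0.648 2.963
v -3.575 -0.571 3.225
v -3.72 -0.017 3.171
v -2.902 -0.143 2.747
v -4.311 -0.132 1.677
v -4.076 -1.027 1.764
v -3.66 -0.763 1.469
v -3.805 -0.209 1.415
v -4.579 -0.153 2.185
v -4.345 -1.049 2.272
v -4.363 -0.818 2.798
v -4.508 -0.264 2.744
v -4.478 -0.637 1.893
v 1.978 -3.937 2.208
v 2.438 -4.232 2.456
v 2.402 -2.683 2.912
v 2.552 -4.069 2.097
v 2.398 -3.845 1.79
v 2.047 -3.664 1.678
v 1.664 -3.61 1.815
v 1.427 -3.71 2.135
v 1.448 -3.916 2.489
v 1.717 -4.132 2.712
v 2.108 -4.257 2.699
v -3.474 1.742 -3.391
v -2.956 1.811 -3.19
v -3.708 2.487 -1.487
v -4.226 2.418 -1.689
v -3.003 2.03 -3.298
v -3.755 2.706 -1.595
v -3.144 2.193 -3.424
v -3.895 2.869 -1.722
v -3.349 2.266 -3.544
v -4.101 2.942 -1.842
v -3.58 2.235 -3.634
v -4.332 2.912 -1.932
v -3.789 2.107 -3.675
v -4.541 2.783 -1.973
v -3.937 1.906 -3.661
v -4.688 2.583 -1.958
v -3.992 1.673 -3.593
v -4.744 2.349 -1.89
v -3.945 1.454 -3.485
v -4.697 2.13 -1.782
v -3.805 1.291 -3.358
v -4.556 1.967 -1.656
v -3.599 1.218 -3.238
v -4.351 1.894 -1.536
v -3.368 1.248 -3.148
v -4.12 1.925 -1.446
v -3.159 1.377 -3.107
v -3.911 2.053 -1.405
v -3.012 1.577 -3.122
v -3.763 2.254 -1.419
v 3.926 -2.864 -1.881
v 4.377 -2.658 -1.622
v 3.546 -2.05 -0.659
v 3.094 -2.256 -0.919
v 4.225 -2.392 -1.921
v 3.393 -1.784 -0.959
v 3.897 -2.403 -2.198
v 3.066 -1.794 -1.235
v 3.586 -2.684 -2.289
v 2.755 -2.075 -1.326
v 3.474 -3.07 -2.141
v 2.643 -2.462 -1.178
v 3.627 -3.336 -1.841
v 2.795 -2.728 -0.879
v 3.954 -3.326 -1.565
v 3.123 -2.717 -0.602
v 4.265 -3.045 -1.474
v 3.434 -2.436 -0.511
v 2.036 1.773 -3.254
v 2.682 2.126 -3.737
v 3.529 2.86 -2.069
v 2.884 2.507 -1.586
v 2.389 2.429 -3.722
v 3.237 3.163 -2.054
v 2.016 2.582 -3.6
v 2.864 3.316 -1.931
v 1.648 2.55 -3.398
v 2.495 3.283 -1.73
v 1.369 2.339 -3.164
v 2.216 3.073 -1.495
v 1.242 1.999 -2.95
v 2.089 2.733 -1.282
v 1.298 1.607 -2.806
v 2.145 2.341 -1.138
v 1.522 1.253 -2.765
v 2.37 1.987 -1.096
v 1.865 1.019 -2.835
v 2.712 1.752 -1.167
v 2.247 0.957 -3.002
v 3.094 1.69 -1.334
v 2.58 1.082 -3.227
v 3.428 1.816 -1.558
v 2.789 1.366 -3.457
v 3.637 2.099 -1.789
v 2.826 1.742 -3.642
v 3.673 2.476 -1.973
f 1 38 17
f 38 12 41
f 17 41 6
f 38 41 17
f 1 17 13
f 17 6 18
f 13 18 2
f 17 18 13
f 1 13 22
f 13 2 23
f 22 23 8
f 13 23 22
f 1 22 34
f 22 8 37
f 34 37 11
f 22 37 34
f 1 34 38
f 34 11 42
f 38 42 12
f 34 42 38
f 2 18 29
f 18 6 32
f 29 32 10
f 18 32 29
f 6 41 19
f 41 12 40
f 19 40 5
f 41 40 19
f 12 42 39
f 42 11 35
f 39 35 3
f 42 35 39
f 11 37 36
f 37 8 24
f 36 24 7
f 37 24 36
f 8 23 28
f 23 2 25
f 28 25 9
f 23 25 28
f 4 30 16
f 30 10 31
f 16 31 5
f 30 31 16
f 4 16 14
f 16 5 15
f 14 15 3
f 16 15 14
f 4 14 21
f 14 3 20
f 21 20 7
f 14 20 21
f 4 21 26
f 21 7 27
f 26 27 9
f 21 27 26
f 4 26 30
f 26 9 33
f 30 33 10
f 26 33 30
f 5 31 19
f 31 10 32
f 19 32 6
f 31 32 19
f 3 15 39
f 15 5 40
f 39 40 12
f 15 40 39
f 7 20 36
f 20 3 35
f 36 35 11
f 20 35 36
f 9 27 28
f 27 7 24
f 28 24 8
f 27 24 28
f 10 33 29
f 33 9 25
f 29 25 2
f 33 25 29
f 44 43 46
f 44 46 45
f 46 43 47
f 46 47 45
f 47 43 48
f 47 48 45
f 48 43 49
f 48 49 45
f 49 43 50
f 49 50 45
f 50 43 51
f 50 51 45
f 51 43 52
f 51 52 45
f 52 43 53
f 52 53 45
f 53 43 44
f 53 44 45
f 55 54 58
f 55 58 56
f 56 58 59
f 56 59 57
f 58 54 60
f 58 60 59
f 59 60 61
f 59 61 57
f 60 54 62
f 60 62 61
f 61 62 63
f 61 63 57
f 62 54 64
f 62 64 63
f 63 64 65
f 63 65 57
f 64 54 66
f 64 66 65
f 65 66 67
f 65 67 57
f 66 54 68
f 66 68 67
f 67 68 69
f 67 69 57
f 68 54 70
f 68 70 69
f 69 70 71
f 69 71 57
f 70 54 72
f 70 72 71
f 71 72 73
f 71 73 57
f 72 54 74
f 72 74 73
f 73 74 75
f 73 75 57
f 74 54 76
f 74 76 75
f 75 76 77
f 75 77 57
f 76 54 78
f 76 78 77
f 77 78 79
f 77 79 57
f 78 54 80
f 78 80 79
f 79 80 81
f 79 81 57
f 80 54 82
f 80 82 81
f 81 82 83
f 81 83 57
f 82 54 55
f 82 55 83
f 83 55 56
f 83 56 57
f 85 84 88
f 85 88 86
f 86 88 89
f 86 89 87
f 88 84 90
f 88 90 89
f 89 90 91
f 89 91 87
f 90 84 92
f 90 92 91
f 91 92 93
f 91 93 87
f 92 84 94
f 92 94 93
f 93 94 95
f 93 95 87
f 94 84 96
f 94 96 95
f 95 96 97
f 95 97 87
f 96 84 98
f 96 98 97
f 97 98 99
f 97 99 87
f 98 84 100
f 98 100 99
f 99 100 101
f 99 101 87
f 100 84 85
f 100 85 101
f 101 85 86
f 101 86 87
f 103 102 106
f 103 106 104
f 104 106 107
f 104 107 105
f 106 102 108
f 106 108 107
f 107 108 109
f 107 109 105
f 108 102 110
f 108 110 109
f 109 110 111
f 109 111 105
f 110 102 112
f 110 112 111
f 111 112 113
f 111 113 105
f 112 102 114
f 112 114 113
f 113 114 115
f 113 115 105
f 114 102 116
f 114 116 115
f 115 116 117
f 115 117 105
f 116 102 118
f 116 118 117
f 117 118 119
f 117 119 105
f 118 102 120
f 118 120 119
f 119 120 121
f 119 121 105
f 120 102 122
f 120 122 121
f 121 122 123
f 121 123 105
f 122 102 124
f 122 124 123
f 123 124 125
f 123 125 105
f 124 102 126
f 124 126 125
f 125 126 127
f 125 127 105
f 126 102 128
f 126 128 127
f 127 128 129
f 127 129 105
f 128 102 103
f 128 103 129
f 129 103 104
f 129 104 105



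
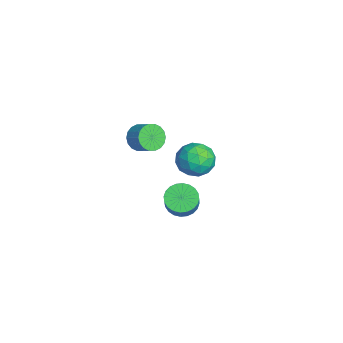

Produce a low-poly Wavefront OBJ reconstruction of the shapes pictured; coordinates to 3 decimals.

v -3.934 -0.456 -2.878
v -3.673 -0.02 -3.62
v -2.845 0.532 -3.005
v -3.106 0.096 -2.262
v -3.95 0.224 -3.467
v -3.122 0.776 -2.851
v -4.225 0.334 -3.196
v -3.397 0.886 -2.581
v -4.441 0.287 -2.862
v -3.613 0.84 -2.247
v -4.557 0.093 -2.532
v -3.729 0.646 -1.917
v -4.55 -0.21 -2.27
v -3.722 0.343 -1.655
v -4.421 -0.561 -2.128
v -3.593 -0.009 -1.513
v -4.195 -0.892 -2.135
v -3.367 -0.34 -1.52
v -3.918 -1.136 -2.289
v -3.09 -0.584 -1.673
v -3.643 -1.246 -2.559
v -2.815 -0.694 -1.944
v -3.427 -1.2 -2.893
v -2.599 -0.647 -2.278
v -3.311 -1.006 -3.223
v -2.483 -0.453 -2.608
v -3.318 -0.703 -3.485
v -2.49 -0.15 -2.87
v -3.447 -0.351 -3.627
v -2.619 0.201 -3.012
v 2.481 0.837 -3.174
v 3.02 0.328 -3.702
v 4.178 0.114 -2.314
v 3.639 0.623 -1.786
v 3.151 0.653 -3.761
v 4.309 0.438 -2.374
v 3.18 1.005 -3.731
v 4.338 0.791 -2.344
v 3.103 1.332 -3.617
v 4.261 1.118 -2.229
v 2.931 1.584 -3.434
v 4.089 1.37 -2.046
v 2.691 1.722 -3.212
v 3.849 1.508 -1.825
v 2.419 1.725 -2.985
v 3.576 1.511 -1.597
v 2.156 1.593 -2.786
v 3.313 1.379 -1.398
v 1.942 1.346 -2.646
v 3.1 1.132 -1.258
v 1.811 1.022 -2.586
v 2.969 0.807 -1.199
v 1.782 0.669 -2.616
v 2.94 0.455 -1.229
v 1.859 0.342 -2.731
v 3.017 0.128 -1.343
v 2.031 0.09 -2.914
v 3.189 -0.124 -1.526
v 2.271 -0.048 -3.135
v 3.429 -0.262 -1.748
v 2.544 -0.051 -3.363
v 3.701 -0.265 -1.975
v 2.807 0.081 -3.562
v 3.964 -0.133 -2.174
v -0.499 3.126 -2.19
v 0.332 2.573 -1.607
v -1.152 1.487 -2.813
v -0.321 0.934 -2.23
v -1.174 1.464 -1.657
v -0.771 2.477 -1.272
v -0.049 1.583 -3.148
v 0.354 2.596 -2.763
v 0.61 1.619 -2.198
v -0.085 1.546 -1.277
v -0.735 2.514 -3.143
v -1.43 2.441 -2.222
v -0.026 2.994 -1.844
v -0.794 1.066 -2.576
v -1.296 1.378 -2.24
v -0.807 1.053 -1.897
v -0.675 2.937 -1.647
v -0.186 2.612 -1.304
v -1.071 1.96 -1.334
v -0.634 1.448 -3.116
v -0.145 1.123 -2.773
v -0.013 3.007 -2.523
v 0.476 2.682 -2.18
v 0.251 2.1 -3.086
v 0.626 2.108 -1.848
v 0.242 1.144 -2.215
v 0.402 1.526 -2.754
v 0.639 2.121 -2.528
v 0.217 2.065 -1.307
v -0.167 1.101 -1.673
v -0.668 1.413 -1.337
v -0.431 2.008 -1.11
v 0.381 1.504 -1.655
v -0.653 2.959 -2.747
v -1.037 1.995 -3.113
v -0.389 2.052 -3.31
v -0.152 2.647 -3.083
v -1.062 2.916 -2.205
v -1.446 1.952 -2.572
v -1.459 1.939 -1.892
v -1.222 2.534 -1.666
v -1.201 2.556 -2.765
f 2 1 5
f 2 5 3
f 3 5 6
f 3 6 4
f 5 1 7
f 5 7 6
f 6 7 8
f 6 8 4
f 7 1 9
f 7 9 8
f 8 9 10
f 8 10 4
f 9 1 11
f 9 11 10
f 10 11 12
f 10 12 4
f 11 1 13
f 11 13 12
f 12 13 14
f 12 14 4
f 13 1 15
f 13 15 14
f 14 15 16
f 14 16 4
f 15 1 17
f 15 17 16
f 16 17 18
f 16 18 4
f 17 1 19
f 17 19 18
f 18 19 20
f 18 20 4
f 19 1 21
f 19 21 20
f 20 21 22
f 20 22 4
f 21 1 23
f 21 23 22
f 22 23 24
f 22 24 4
f 23 1 25
f 23 25 24
f 24 25 26
f 24 26 4
f 25 1 27
f 25 27 26
f 26 27 28
f 26 28 4
f 27 1 29
f 27 29 28
f 28 29 30
f 28 30 4
f 29 1 2
f 29 2 30
f 30 2 3
f 30 3 4
f 32 31 35
f 32 35 33
f 33 35 36
f 33 36 34
f 35 31 37
f 35 37 36
f 36 37 38
f 36 38 34
f 37 31 39
f 37 39 38
f 38 39 40
f 38 40 34
f 39 31 41
f 39 41 40
f 40 41 42
f 40 42 34
f 41 31 43
f 41 43 42
f 42 43 44
f 42 44 34
f 43 31 45
f 43 45 44
f 44 45 46
f 44 46 34
f 45 31 47
f 45 47 46
f 46 47 48
f 46 48 34
f 47 31 49
f 47 49 48
f 48 49 50
f 48 50 34
f 49 31 51
f 49 51 50
f 50 51 52
f 50 52 34
f 51 31 53
f 51 53 52
f 52 53 54
f 52 54 34
f 53 31 55
f 53 55 54
f 54 55 56
f 54 56 34
f 55 31 57
f 55 57 56
f 56 57 58
f 56 58 34
f 57 31 59
f 57 59 58
f 58 59 60
f 58 60 34
f 59 31 61
f 59 61 60
f 60 61 62
f 60 62 34
f 61 31 63
f 61 63 62
f 62 63 64
f 62 64 34
f 63 31 32
f 63 32 64
f 64 32 33
f 64 33 34
f 65 102 81
f 102 76 105
f 81 105 70
f 102 105 81
f 65 81 77
f 81 70 82
f 77 82 66
f 81 82 77
f 65 77 86
f 77 66 87
f 86 87 72
f 77 87 86
f 65 86 98
f 86 72 101
f 98 101 75
f 86 101 98
f 65 98 102
f 98 75 106
f 102 106 76
f 98 106 102
f 66 82 93
f 82 70 96
f 93 96 74
f 82 96 93
f 70 105 83
f 105 76 104
f 83 104 69
f 105 104 83
f 76 106 103
f 106 75 99
f 103 99 67
f 106 99 103
f 75 101 100
f 101 72 88
f 100 88 71
f 101 88 100
f 72 87 92
f 87 66 89
f 92 89 73
f 87 89 92
f 68 94 80
f 94 74 95
f 80 95 69
f 94 95 80
f 68 80 78
f 80 69 79
f 78 79 67
f 80 79 78
f 68 78 85
f 78 67 84
f 85 84 71
f 78 84 85
f 68 85 90
f 85 71 91
f 90 91 73
f 85 91 90
f 68 90 94
f 90 73 97
f 94 97 74
f 90 97 94
f 69 95 83
f 95 74 96
f 83 96 70
f 95 96 83
f 67 79 103
f 79 69 104
f 103 104 76
f 79 104 103
f 71 84 100
f 84 67 99
f 100 99 75
f 84 99 100
f 73 91 92
f 91 71 88
f 92 88 72
f 91 88 92
f 74 97 93
f 97 73 89
f 93 89 66
f 97 89 93



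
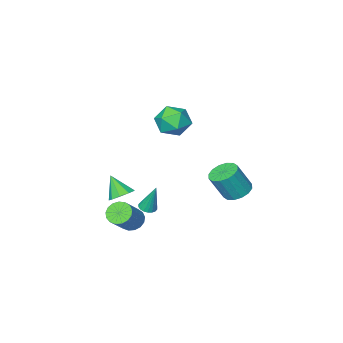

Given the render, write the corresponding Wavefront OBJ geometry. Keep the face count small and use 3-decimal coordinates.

v 3.485 0.667 -0.748
v 4.241 0.858 -0.715
v 3.655 -0.207 0.408
v 3.954 1.196 -0.418
v 3.448 1.286 -0.275
v 2.959 1.087 -0.354
v 2.717 0.692 -0.618
v 2.834 0.285 -0.942
v 3.256 0.057 -1.176
v 3.785 0.115 -1.21
v 4.174 0.431 -1.028
v -3.544 1.474 -2.394
v -3.062 0.791 -2.754
v -2.253 0.504 -1.126
v -2.736 1.186 -0.766
v -2.797 1.175 -2.818
v -1.988 0.888 -1.19
v -2.732 1.639 -2.768
v -1.923 1.352 -1.141
v -2.885 2.059 -2.618
v -2.076 1.772 -0.991
v -3.214 2.322 -2.408
v -2.406 2.034 -0.781
v -3.633 2.357 -2.194
v -2.824 2.07 -0.566
v -4.027 2.156 -2.034
v -3.218 1.869 -0.406
v -4.292 1.772 -1.97
v -3.483 1.485 -0.342
v -4.357 1.308 -2.019
v -3.548 1.021 -0.392
v -4.204 0.888 -2.169
v -3.395 0.601 -0.542
v -3.874 0.626 -2.379
v -3.066 0.338 -0.752
v -3.456 0.59 -2.594
v -2.647 0.303 -0.966
v 2.143 -0.514 -3.765
v 2.715 -0.528 -4.296
v 3.909 0.059 -3.025
v 3.337 0.074 -2.495
v 2.575 -0.183 -4.324
v 3.769 0.405 -3.054
v 2.336 0.086 -4.225
v 3.53 0.674 -2.954
v 2.054 0.218 -4.02
v 3.248 0.806 -2.749
v 1.791 0.182 -3.757
v 2.985 0.77 -2.486
v 1.609 -0.013 -3.495
v 2.803 0.574 -2.225
v 1.55 -0.323 -3.296
v 2.744 0.264 -2.025
v 1.626 -0.677 -3.204
v 2.82 -0.089 -1.934
v 1.821 -0.993 -3.241
v 3.015 -0.406 -1.97
v 2.089 -1.2 -3.398
v 3.283 -0.612 -2.127
v 2.37 -1.249 -3.639
v 3.564 -0.662 -2.368
v 2.599 -1.13 -3.909
v 3.793 -0.543 -2.638
v 2.723 -0.87 -4.146
v 3.917 -0.282 -2.875
v 2.019 0.915 -2.048
v 2.307 1.344 -2.167
v 1.861 1.505 -0.292
v 2.086 1.415 -2.21
v 1.852 1.387 -2.222
v 1.651 1.266 -2.199
v 1.523 1.075 -2.147
v 1.493 0.852 -2.075
v 1.568 0.642 -1.997
v 1.731 0.486 -1.93
v 1.952 0.415 -1.886
v 2.186 0.443 -1.875
v 2.387 0.564 -1.897
v 2.515 0.755 -1.95
v 2.545 0.978 -2.022
v 2.47 1.188 -2.099
v -0.81 0.35 4.392
v -0.028 1.084 4.694
v 0.188 -0.124 2.966
v 0.97 0.61 3.268
v 0.793 -0.302 3.884
v 0.177 -0.009 4.765
v -0.017 0.969 2.895
v -0.633 1.262 3.776
v 0.462 1.467 3.769
v 0.963 0.681 4.381
v -0.803 0.279 3.279
v -0.302 -0.507 3.891
f 2 1 4
f 2 4 3
f 4 1 5
f 4 5 3
f 5 1 6
f 5 6 3
f 6 1 7
f 6 7 3
f 7 1 8
f 7 8 3
f 8 1 9
f 8 9 3
f 9 1 10
f 9 10 3
f 10 1 11
f 10 11 3
f 11 1 2
f 11 2 3
f 13 12 16
f 13 16 14
f 14 16 17
f 14 17 15
f 16 12 18
f 16 18 17
f 17 18 19
f 17 19 15
f 18 12 20
f 18 20 19
f 19 20 21
f 19 21 15
f 20 12 22
f 20 22 21
f 21 22 23
f 21 23 15
f 22 12 24
f 22 24 23
f 23 24 25
f 23 25 15
f 24 12 26
f 24 26 25
f 25 26 27
f 25 27 15
f 26 12 28
f 26 28 27
f 27 28 29
f 27 29 15
f 28 12 30
f 28 30 29
f 29 30 31
f 29 31 15
f 30 12 32
f 30 32 31
f 31 32 33
f 31 33 15
f 32 12 34
f 32 34 33
f 33 34 35
f 33 35 15
f 34 12 36
f 34 36 35
f 35 36 37
f 35 37 15
f 36 12 13
f 36 13 37
f 37 13 14
f 37 14 15
f 39 38 42
f 39 42 40
f 40 42 43
f 40 43 41
f 42 38 44
f 42 44 43
f 43 44 45
f 43 45 41
f 44 38 46
f 44 46 45
f 45 46 47
f 45 47 41
f 46 38 48
f 46 48 47
f 47 48 49
f 47 49 41
f 48 38 50
f 48 50 49
f 49 50 51
f 49 51 41
f 50 38 52
f 50 52 51
f 51 52 53
f 51 53 41
f 52 38 54
f 52 54 53
f 53 54 55
f 53 55 41
f 54 38 56
f 54 56 55
f 55 56 57
f 55 57 41
f 56 38 58
f 56 58 57
f 57 58 59
f 57 59 41
f 58 38 60
f 58 60 59
f 59 60 61
f 59 61 41
f 60 38 62
f 60 62 61
f 61 62 63
f 61 63 41
f 62 38 64
f 62 64 63
f 63 64 65
f 63 65 41
f 64 38 39
f 64 39 65
f 65 39 40
f 65 40 41
f 67 66 69
f 67 69 68
f 69 66 70
f 69 70 68
f 70 66 71
f 70 71 68
f 71 66 72
f 71 72 68
f 72 66 73
f 72 73 68
f 73 66 74
f 73 74 68
f 74 66 75
f 74 75 68
f 75 66 76
f 75 76 68
f 76 66 77
f 76 77 68
f 77 66 78
f 77 78 68
f 78 66 79
f 78 79 68
f 79 66 80
f 79 80 68
f 80 66 81
f 80 81 68
f 81 66 67
f 81 67 68
f 82 93 87
f 82 87 83
f 82 83 89
f 82 89 92
f 82 92 93
f 83 87 91
f 87 93 86
f 93 92 84
f 92 89 88
f 89 83 90
f 85 91 86
f 85 86 84
f 85 84 88
f 85 88 90
f 85 90 91
f 86 91 87
f 84 86 93
f 88 84 92
f 90 88 89
f 91 90 83



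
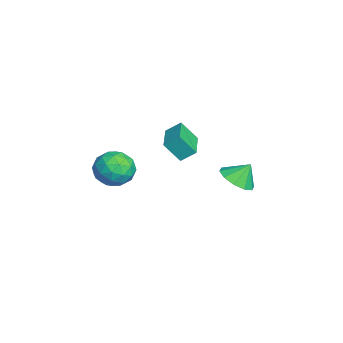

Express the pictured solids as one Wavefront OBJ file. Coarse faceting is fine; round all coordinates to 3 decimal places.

v 1.297 0.051 3.405
v 1.345 0.74 3.934
v 1.404 0.78 2.445
v 1.452 1.469 2.974
v 2.928 -0.109 3.466
v 2.976 0.58 3.995
v 3.035 0.62 2.506
v 3.083 1.309 3.035
v -1.051 3.455 -1.328
v -0.476 2.821 -0.852
v -1.109 4.105 -0.392
v -0.12 3.233 -1.117
v -0.121 3.731 -1.462
v -0.476 4.123 -1.756
v -1.052 4.26 -1.887
v -1.627 4.09 -1.803
v -1.982 3.677 -1.538
v -1.982 3.18 -1.193
v -1.626 2.787 -0.899
v -1.051 2.65 -0.769
v 3.593 -1.762 1.69
v 4.282 -1.53 2.391
v 3.078 -3.01 2.609
v 3.767 -2.778 3.31
v 2.982 -2.163 3.151
v 3.301 -1.392 2.583
v 4.059 -3.148 2.417
v 4.378 -2.377 1.849
v 4.57 -2.387 2.84
v 3.905 -1.779 3.293
v 3.455 -2.761 1.707
v 2.79 -2.153 2.16
v 3.983 -1.536 1.96
v 3.377 -3.004 3.04
v 2.916 -2.642 2.947
v 3.321 -2.506 3.358
v 3.406 -1.455 2.073
v 3.811 -1.319 2.485
v 3.047 -1.691 2.931
v 3.549 -3.221 2.515
v 3.954 -3.085 2.927
v 4.039 -2.034 1.642
v 4.444 -1.898 2.053
v 4.313 -2.849 2.069
v 4.557 -1.904 2.636
v 4.254 -2.638 3.176
v 4.426 -2.855 2.651
v 4.613 -2.402 2.317
v 4.166 -1.546 2.902
v 3.863 -2.28 3.442
v 3.402 -1.918 3.349
v 3.589 -1.465 3.015
v 4.335 -2.05 3.166
v 3.497 -2.26 1.558
v 3.194 -2.994 2.098
v 3.771 -3.075 1.985
v 3.958 -2.622 1.651
v 3.106 -1.902 1.824
v 2.803 -2.636 2.364
v 2.747 -2.138 2.683
v 2.934 -1.685 2.349
v 3.025 -2.49 1.834
f 2 4 1
f 5 2 1
f 1 4 3
f 3 5 1
f 2 8 4
f 6 2 5
f 6 8 2
f 4 8 3
f 7 5 3
f 3 8 7
f 7 6 5
f 8 6 7
f 10 9 12
f 10 12 11
f 12 9 13
f 12 13 11
f 13 9 14
f 13 14 11
f 14 9 15
f 14 15 11
f 15 9 16
f 15 16 11
f 16 9 17
f 16 17 11
f 17 9 18
f 17 18 11
f 18 9 19
f 18 19 11
f 19 9 20
f 19 20 11
f 20 9 10
f 20 10 11
f 21 58 37
f 58 32 61
f 37 61 26
f 58 61 37
f 21 37 33
f 37 26 38
f 33 38 22
f 37 38 33
f 21 33 42
f 33 22 43
f 42 43 28
f 33 43 42
f 21 42 54
f 42 28 57
f 54 57 31
f 42 57 54
f 21 54 58
f 54 31 62
f 58 62 32
f 54 62 58
f 22 38 49
f 38 26 52
f 49 52 30
f 38 52 49
f 26 61 39
f 61 32 60
f 39 60 25
f 61 60 39
f 32 62 59
f 62 31 55
f 59 55 23
f 62 55 59
f 31 57 56
f 57 28 44
f 56 44 27
f 57 44 56
f 28 43 48
f 43 22 45
f 48 45 29
f 43 45 48
f 24 50 36
f 50 30 51
f 36 51 25
f 50 51 36
f 24 36 34
f 36 25 35
f 34 35 23
f 36 35 34
f 24 34 41
f 34 23 40
f 41 40 27
f 34 40 41
f 24 41 46
f 41 27 47
f 46 47 29
f 41 47 46
f 24 46 50
f 46 29 53
f 50 53 30
f 46 53 50
f 25 51 39
f 51 30 52
f 39 52 26
f 51 52 39
f 23 35 59
f 35 25 60
f 59 60 32
f 35 60 59
f 27 40 56
f 40 23 55
f 56 55 31
f 40 55 56
f 29 47 48
f 47 27 44
f 48 44 28
f 47 44 48
f 30 53 49
f 53 29 45
f 49 45 22
f 53 45 49



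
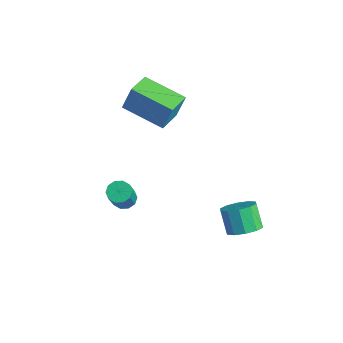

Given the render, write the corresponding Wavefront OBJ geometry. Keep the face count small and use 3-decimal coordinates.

v -2.322 0.386 2.353
v -2.104 0.734 3.586
v -2.942 1.542 2.136
v -2.724 1.89 3.37
v -0.516 1.25 1.79
v -0.298 1.598 3.024
v -1.136 2.406 1.574
v -0.918 2.754 2.807
v 3.45 2.713 -3.124
v 4.128 2.817 -2.657
v 3.409 2.991 -1.65
v 2.73 2.887 -2.116
v 3.988 3.276 -2.837
v 3.268 3.451 -1.83
v 3.642 3.52 -3.126
v 2.922 3.695 -2.119
v 3.222 3.456 -3.415
v 2.503 3.63 -2.407
v 2.89 3.108 -3.592
v 2.17 3.282 -2.585
v 2.771 2.609 -3.59
v 2.052 2.783 -2.583
v 2.912 2.149 -3.41
v 2.192 2.324 -2.403
v 3.258 1.905 -3.121
v 2.538 2.08 -2.114
v 3.677 1.97 -2.833
v 2.958 2.144 -1.825
v 4.01 2.318 -2.655
v 3.29 2.492 -1.648
v -1.506 -0.156 -3.227
v -1.013 -0.272 -3.511
v -0.322 -1 -2.017
v -0.814 -0.884 -1.733
v -0.983 0.055 -3.366
v -0.292 -0.674 -1.872
v -1.153 0.301 -3.168
v -0.462 -0.428 -1.674
v -1.457 0.372 -2.992
v -0.766 -0.356 -1.498
v -1.78 0.242 -2.906
v -1.089 -0.486 -1.412
v -1.998 -0.04 -2.943
v -1.307 -0.768 -1.449
v -2.028 -0.366 -3.088
v -1.337 -1.095 -1.594
v -1.858 -0.612 -3.286
v -1.167 -1.341 -1.792
v -1.554 -0.684 -3.462
v -0.863 -1.412 -1.968
v -1.231 -0.554 -3.548
v -0.54 -1.282 -2.054
f 2 4 1
f 5 2 1
f 1 4 3
f 3 5 1
f 2 8 4
f 6 2 5
f 6 8 2
f 4 8 3
f 7 5 3
f 3 8 7
f 7 6 5
f 8 6 7
f 10 9 13
f 10 13 11
f 11 13 14
f 11 14 12
f 13 9 15
f 13 15 14
f 14 15 16
f 14 16 12
f 15 9 17
f 15 17 16
f 16 17 18
f 16 18 12
f 17 9 19
f 17 19 18
f 18 19 20
f 18 20 12
f 19 9 21
f 19 21 20
f 20 21 22
f 20 22 12
f 21 9 23
f 21 23 22
f 22 23 24
f 22 24 12
f 23 9 25
f 23 25 24
f 24 25 26
f 24 26 12
f 25 9 27
f 25 27 26
f 26 27 28
f 26 28 12
f 27 9 29
f 27 29 28
f 28 29 30
f 28 30 12
f 29 9 10
f 29 10 30
f 30 10 11
f 30 11 12
f 32 31 35
f 32 35 33
f 33 35 36
f 33 36 34
f 35 31 37
f 35 37 36
f 36 37 38
f 36 38 34
f 37 31 39
f 37 39 38
f 38 39 40
f 38 40 34
f 39 31 41
f 39 41 40
f 40 41 42
f 40 42 34
f 41 31 43
f 41 43 42
f 42 43 44
f 42 44 34
f 43 31 45
f 43 45 44
f 44 45 46
f 44 46 34
f 45 31 47
f 45 47 46
f 46 47 48
f 46 48 34
f 47 31 49
f 47 49 48
f 48 49 50
f 48 50 34
f 49 31 51
f 49 51 50
f 50 51 52
f 50 52 34
f 51 31 32
f 51 32 52
f 52 32 33
f 52 33 34



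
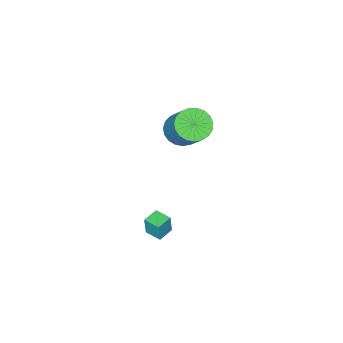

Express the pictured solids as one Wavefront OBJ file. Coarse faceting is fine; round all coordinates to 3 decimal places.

v -0.257 2.475 1.322
v 0.564 2.162 1.286
v 1.099 3.392 2.782
v 0.277 3.705 2.818
v 0.579 2.441 1.05
v 1.114 3.672 2.547
v 0.449 2.727 0.862
v 0.984 3.958 2.358
v 0.197 2.969 0.753
v 0.732 4.2 2.249
v -0.133 3.125 0.742
v 0.401 4.356 2.239
v -0.485 3.169 0.832
v 0.049 4.4 2.329
v -0.798 3.093 1.006
v -0.263 4.324 2.503
v -1.017 2.91 1.235
v -0.483 4.141 2.732
v -1.105 2.652 1.479
v -0.57 3.882 2.975
v -1.046 2.363 1.696
v -0.511 3.593 3.192
v -0.851 2.093 1.848
v -0.316 3.324 3.344
v -0.553 1.889 1.909
v -0.018 3.12 3.405
v -0.204 1.787 1.868
v 0.331 3.018 3.365
v 0.136 1.803 1.733
v 0.67 3.034 3.23
v 0.408 1.936 1.527
v 0.942 3.167 3.024
v 1.699 2.872 -3.912
v 1.811 2.892 -2.908
v 1.627 3.698 -3.921
v 1.739 3.719 -2.917
v 2.501 2.941 -4.003
v 2.613 2.962 -2.999
v 2.429 3.768 -4.012
v 2.541 3.788 -3.008
f 2 1 5
f 2 5 3
f 3 5 6
f 3 6 4
f 5 1 7
f 5 7 6
f 6 7 8
f 6 8 4
f 7 1 9
f 7 9 8
f 8 9 10
f 8 10 4
f 9 1 11
f 9 11 10
f 10 11 12
f 10 12 4
f 11 1 13
f 11 13 12
f 12 13 14
f 12 14 4
f 13 1 15
f 13 15 14
f 14 15 16
f 14 16 4
f 15 1 17
f 15 17 16
f 16 17 18
f 16 18 4
f 17 1 19
f 17 19 18
f 18 19 20
f 18 20 4
f 19 1 21
f 19 21 20
f 20 21 22
f 20 22 4
f 21 1 23
f 21 23 22
f 22 23 24
f 22 24 4
f 23 1 25
f 23 25 24
f 24 25 26
f 24 26 4
f 25 1 27
f 25 27 26
f 26 27 28
f 26 28 4
f 27 1 29
f 27 29 28
f 28 29 30
f 28 30 4
f 29 1 31
f 29 31 30
f 30 31 32
f 30 32 4
f 31 1 2
f 31 2 32
f 32 2 3
f 32 3 4
f 34 36 33
f 37 34 33
f 33 36 35
f 35 37 33
f 34 40 36
f 38 34 37
f 38 40 34
f 36 40 35
f 39 37 35
f 35 40 39
f 39 38 37
f 40 38 39



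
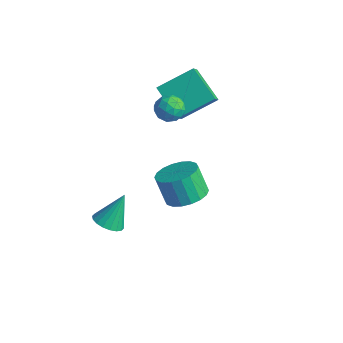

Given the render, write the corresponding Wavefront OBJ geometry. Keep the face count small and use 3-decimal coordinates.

v 1.37 -1.079 1.59
v 2.235 -1.097 2.007
v 1.634 -1.158 3.248
v 0.77 -1.141 2.83
v 2.148 -0.679 1.986
v 1.547 -0.74 3.227
v 1.907 -0.341 1.886
v 1.306 -0.402 3.127
v 1.56 -0.148 1.727
v 0.959 -0.21 2.968
v 1.175 -0.141 1.541
v 0.574 -0.202 2.782
v 0.829 -0.319 1.365
v 0.228 -0.38 2.606
v 0.59 -0.648 1.233
v -0.01 -0.709 2.474
v 0.506 -1.062 1.172
v -0.095 -1.123 2.413
v 0.593 -1.48 1.193
v -0.008 -1.541 2.434
v 0.834 -1.818 1.293
v 0.233 -1.879 2.534
v 1.181 -2.01 1.452
v 0.58 -2.072 2.693
v 1.566 -2.018 1.638
v 0.965 -2.079 2.879
v 1.912 -1.84 1.814
v 1.311 -1.901 3.055
v 2.15 -1.511 1.946
v 1.55 -1.572 3.187
v -2.7 1.261 3.128
v -2.288 1.757 3.483
v -2.132 0.383 3.697
v -1.72 0.879 4.052
v -2.438 0.821 4.203
v -2.789 1.364 3.851
v -1.631 0.776 3.329
v -1.982 1.319 2.977
v -1.627 1.458 3.607
v -2.126 1.485 4.147
v -2.294 0.655 3.033
v -2.793 0.682 3.573
v -2.544 1.586 3.255
v -1.876 0.554 3.925
v -2.298 0.52 4.013
v -2.056 0.811 4.222
v -2.838 1.355 3.472
v -2.596 1.647 3.681
v -2.684 1.096 4.104
v -1.824 0.493 3.499
v -1.582 0.785 3.708
v -2.364 1.329 2.958
v -2.122 1.62 3.167
v -1.736 1.044 3.076
v -1.913 1.702 3.537
v -1.58 1.185 3.871
v -1.527 1.125 3.446
v -1.733 1.444 3.239
v -2.207 1.718 3.855
v -1.873 1.202 4.189
v -2.295 1.168 4.278
v -2.501 1.487 4.071
v -1.818 1.542 3.927
v -2.547 0.938 2.991
v -2.213 0.422 3.325
v -1.919 0.653 3.109
v -2.125 0.972 2.902
v -2.84 0.955 3.309
v -2.507 0.438 3.643
v -2.687 0.696 3.941
v -2.893 1.015 3.734
v -2.602 0.598 3.253
v -2.287 -2.42 -2.412
v -1.932 -3 -2.073
v -2.213 -1.52 -0.948
v -1.676 -2.818 -2.198
v -1.541 -2.557 -2.366
v -1.554 -2.269 -2.542
v -1.712 -2.011 -2.693
v -1.985 -1.834 -2.788
v -2.317 -1.773 -2.809
v -2.643 -1.84 -2.75
v -2.899 -2.023 -2.625
v -3.034 -2.284 -2.458
v -3.021 -2.572 -2.281
v -2.862 -2.83 -2.13
v -2.59 -3.007 -2.035
v -2.258 -3.068 -2.015
v -4.163 2.223 2.849
v -3.488 3.773 3.738
v -2.598 2.092 1.89
v -1.923 3.642 2.779
v -3.797 1.678 3.521
v -3.122 3.228 4.41
v -2.232 1.547 2.562
v -1.557 3.097 3.451
f 2 1 5
f 2 5 3
f 3 5 6
f 3 6 4
f 5 1 7
f 5 7 6
f 6 7 8
f 6 8 4
f 7 1 9
f 7 9 8
f 8 9 10
f 8 10 4
f 9 1 11
f 9 11 10
f 10 11 12
f 10 12 4
f 11 1 13
f 11 13 12
f 12 13 14
f 12 14 4
f 13 1 15
f 13 15 14
f 14 15 16
f 14 16 4
f 15 1 17
f 15 17 16
f 16 17 18
f 16 18 4
f 17 1 19
f 17 19 18
f 18 19 20
f 18 20 4
f 19 1 21
f 19 21 20
f 20 21 22
f 20 22 4
f 21 1 23
f 21 23 22
f 22 23 24
f 22 24 4
f 23 1 25
f 23 25 24
f 24 25 26
f 24 26 4
f 25 1 27
f 25 27 26
f 26 27 28
f 26 28 4
f 27 1 29
f 27 29 28
f 28 29 30
f 28 30 4
f 29 1 2
f 29 2 30
f 30 2 3
f 30 3 4
f 31 68 47
f 68 42 71
f 47 71 36
f 68 71 47
f 31 47 43
f 47 36 48
f 43 48 32
f 47 48 43
f 31 43 52
f 43 32 53
f 52 53 38
f 43 53 52
f 31 52 64
f 52 38 67
f 64 67 41
f 52 67 64
f 31 64 68
f 64 41 72
f 68 72 42
f 64 72 68
f 32 48 59
f 48 36 62
f 59 62 40
f 48 62 59
f 36 71 49
f 71 42 70
f 49 70 35
f 71 70 49
f 42 72 69
f 72 41 65
f 69 65 33
f 72 65 69
f 41 67 66
f 67 38 54
f 66 54 37
f 67 54 66
f 38 53 58
f 53 32 55
f 58 55 39
f 53 55 58
f 34 60 46
f 60 40 61
f 46 61 35
f 60 61 46
f 34 46 44
f 46 35 45
f 44 45 33
f 46 45 44
f 34 44 51
f 44 33 50
f 51 50 37
f 44 50 51
f 34 51 56
f 51 37 57
f 56 57 39
f 51 57 56
f 34 56 60
f 56 39 63
f 60 63 40
f 56 63 60
f 35 61 49
f 61 40 62
f 49 62 36
f 61 62 49
f 33 45 69
f 45 35 70
f 69 70 42
f 45 70 69
f 37 50 66
f 50 33 65
f 66 65 41
f 50 65 66
f 39 57 58
f 57 37 54
f 58 54 38
f 57 54 58
f 40 63 59
f 63 39 55
f 59 55 32
f 63 55 59
f 74 73 76
f 74 76 75
f 76 73 77
f 76 77 75
f 77 73 78
f 77 78 75
f 78 73 79
f 78 79 75
f 79 73 80
f 79 80 75
f 80 73 81
f 80 81 75
f 81 73 82
f 81 82 75
f 82 73 83
f 82 83 75
f 83 73 84
f 83 84 75
f 84 73 85
f 84 85 75
f 85 73 86
f 85 86 75
f 86 73 87
f 86 87 75
f 87 73 88
f 87 88 75
f 88 73 74
f 88 74 75
f 90 92 89
f 93 90 89
f 89 92 91
f 91 93 89
f 90 96 92
f 94 90 93
f 94 96 90
f 92 96 91
f 95 93 91
f 91 96 95
f 95 94 93
f 96 94 95

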